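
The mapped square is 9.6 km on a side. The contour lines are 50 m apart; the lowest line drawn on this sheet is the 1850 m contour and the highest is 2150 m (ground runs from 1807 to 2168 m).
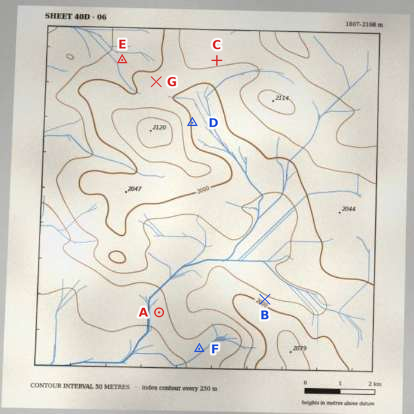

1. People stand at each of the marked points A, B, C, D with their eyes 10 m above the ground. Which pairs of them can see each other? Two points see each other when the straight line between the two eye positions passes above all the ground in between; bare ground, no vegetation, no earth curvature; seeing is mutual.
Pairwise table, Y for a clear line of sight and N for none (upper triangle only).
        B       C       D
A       N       N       N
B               Y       N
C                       Y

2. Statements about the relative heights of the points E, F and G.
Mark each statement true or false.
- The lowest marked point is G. false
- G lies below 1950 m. false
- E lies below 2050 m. true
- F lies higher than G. false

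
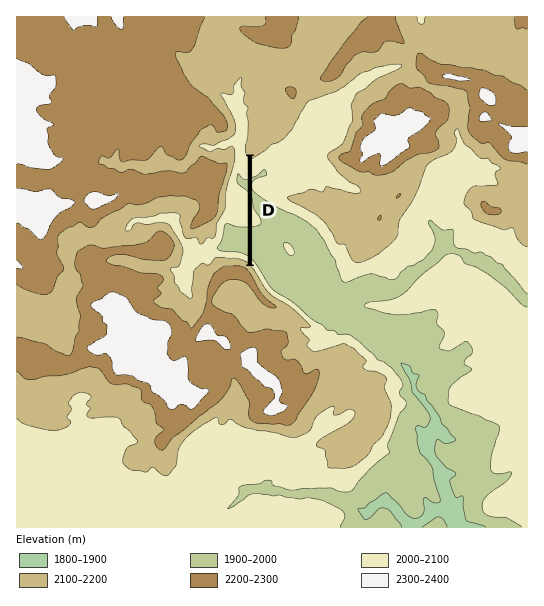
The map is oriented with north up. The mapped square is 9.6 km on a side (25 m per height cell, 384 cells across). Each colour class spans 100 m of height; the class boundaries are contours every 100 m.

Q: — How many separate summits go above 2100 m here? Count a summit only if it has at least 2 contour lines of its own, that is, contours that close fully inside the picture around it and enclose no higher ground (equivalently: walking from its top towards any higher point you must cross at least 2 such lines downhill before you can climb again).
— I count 1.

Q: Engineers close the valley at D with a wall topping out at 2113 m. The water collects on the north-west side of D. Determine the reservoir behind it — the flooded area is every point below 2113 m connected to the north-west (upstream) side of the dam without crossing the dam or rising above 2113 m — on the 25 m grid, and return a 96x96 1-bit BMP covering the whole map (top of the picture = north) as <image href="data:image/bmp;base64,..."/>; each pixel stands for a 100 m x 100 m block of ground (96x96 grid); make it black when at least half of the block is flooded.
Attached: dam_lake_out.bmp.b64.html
<image width="96" height="96" href="data:image/bmp;base64,Qk2+BAAAAAAAAD4AAAAoAAAAYAAAAGAAAAABAAEAAAAAAIAEAAATCwAAEwsAAAIAAAAAAAAA////AAAAAAAAAAAAAAAAAAAAAAAAAAAAAAAAAAAAAAAAAAAAAAAAAAAAAAAAAAAAAAAAAAAAAAAAAAAAAAAAAAAAAAAAAAAAAAAAAAAAAAAAAAAAAAAAAAAAAAAAAAAAAAAAAAAAAAAAAAAAAAAAAAAAAAAAAAAAAAAAAAAAAAAAAAAAAAAAAAAAAAAAAAAAAAAAAAAAAAAAAAAAAAAAAAAAAAAAAAAAAAAAAAAAAAAAAAAAAAAAAAAAAAAAAAAAAAAAAAAAAAAAAAAAAAAAAAAAAAAAAAAAAAAAAAAAAAAAAAAAAAAAAAAAAAAAAAAAAAAAAAAAAAAAAAAAAAAAAAAAAAAAAAAAAAAAAAAAAAAAAAAAAAAAAAAAAAAAAAAAAAAAAAAAAAAAAAAAAAAAAAAAAAAAAAAAAAAAAAAAAAAAAAAAAAAAAAAAAAAAAAAAAAAAAAAAAAAAAAAAAAAAAAAAAAAAAAAAAAAAAAAAAAAAAAAAAAAAAAAAAAAAAAAAAAAAAAAAAAAAAAAAAAAAAAAAAAAAAAAAAAAAAAAAAAAAAAAAAAAAAAAAAAAAAAAAAAAAAAAAAAAAAAAAAAAAAAAAAAAAAAAAAAAAAAAAAAAAAAAAAAAAAAAAAAAAAAAAAAAAAAAAAAAAAAAAAAAAAAAAAAAAAAAAAAAAAAAAAAAAAAAAgAAAAAAAAAAAAAABwAAAAAAAAAAAAAADgAAAAAAAAAAAAAADgAAAAAAAAAAAAAAHgAAAAAAAAAAAAAAHwAAAAAAAAAAAAAAHwAAAAAAAAAAAAAAD+AAAAAAAAAAAAAAB//AAAAAAAAAAAAAB//AAAAAAAAAAAAAB//AAAAAAAAAAAAAB//AAAAAAAAAAAAAD3/AAAAAAAAAAABwGB/AAAAAAAAAAAAwGB/AAAAAAAAAAAAf+A/AAAAAAAAAAAAP+A/AAAAAAAAAAAAAAAfAAAAAAAAAAAAAAAfAAAAAAAAAAAAAAAfAAAAAAAAAAAAAAAfAAAAAAAAAAAAAAAfAAAAAAAAAAAAAAAPAAAAAAAAAAAAAAAPAAAAAAAAAAAAAAAPAAAAAAAAAAAAAAAHAAAAAAAAAAAAAAAHAAAAAAAAAAAAAAAHAAAAAAAAAAAAAACGAAAAAAAAAAAAAAP+AAAAAAAAAAAAAAA+AAAAAAAAAAAAAAAPAAAAAAAAAAAAAAAHAAAAAAAAAAAAAAAHAAAAAAAAAAAAAAAHAAAAAAAAAAAAAAAPAAAAAAAAAAAAAAAPAAAAAAAAAAAAAAAfAAAAAAAAAAAAAAA+AAAAAAAAAAAAAAA+AAAAAAAAAAAAAAAOAAAAAAAAAAAAAAAGAAAAAAAAAAAAAAACAAAAAAAAAAAAAAADAAAAAAAAAAAAAAAB+AAAAAAAAAAAAAAAYAAAAAAAAAAAAAAAAAAAAAAAAAAAAAAAAAAAAAAAAAAAAAAAAAAAAAAAAAAAAAAAAAAAAAAAAAAAAAAAAAAAAAAAAAAAAAAAAAAAAAAAAAAAAAAAAAAAAAAAAAAAAAAAAAAAAAAAA="/>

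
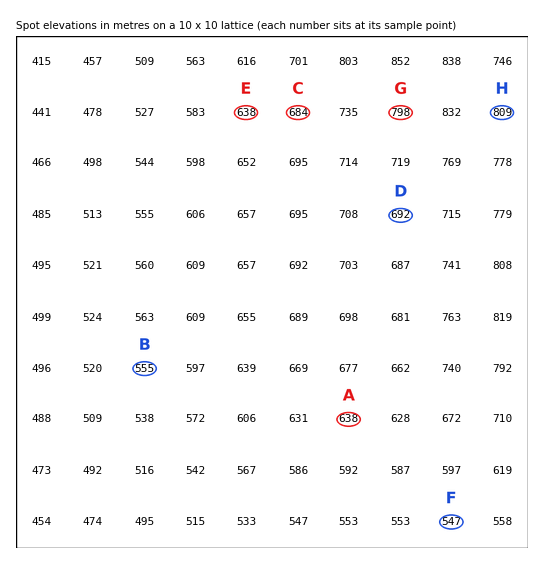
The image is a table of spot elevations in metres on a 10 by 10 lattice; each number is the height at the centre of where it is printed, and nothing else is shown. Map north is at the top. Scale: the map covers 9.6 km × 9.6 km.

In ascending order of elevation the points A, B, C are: B A C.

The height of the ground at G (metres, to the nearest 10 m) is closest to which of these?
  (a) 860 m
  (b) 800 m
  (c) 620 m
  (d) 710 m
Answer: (b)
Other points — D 690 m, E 640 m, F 550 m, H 810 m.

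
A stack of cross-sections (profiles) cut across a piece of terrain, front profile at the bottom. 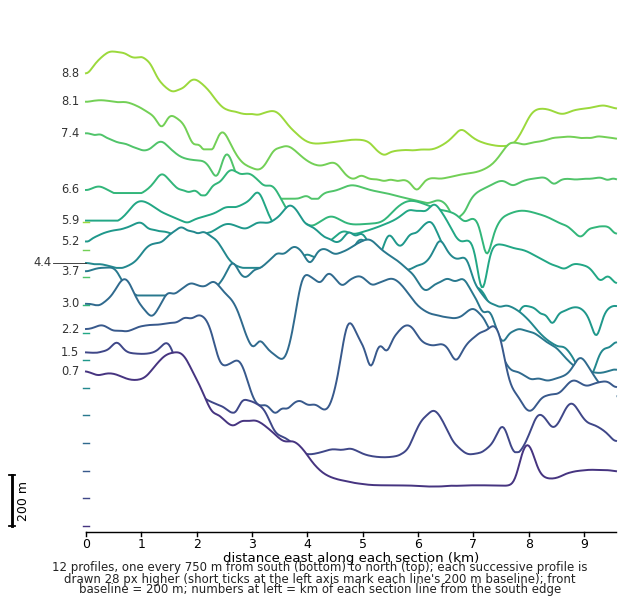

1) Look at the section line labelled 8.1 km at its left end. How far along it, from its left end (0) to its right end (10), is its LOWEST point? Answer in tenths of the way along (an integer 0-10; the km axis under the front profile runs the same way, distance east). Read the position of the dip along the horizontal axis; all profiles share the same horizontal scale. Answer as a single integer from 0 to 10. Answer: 6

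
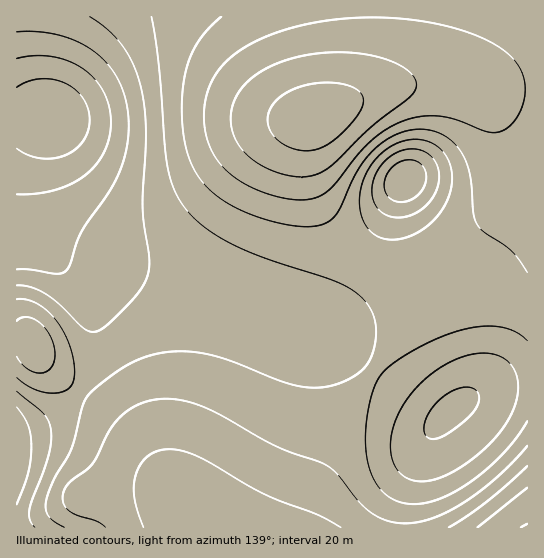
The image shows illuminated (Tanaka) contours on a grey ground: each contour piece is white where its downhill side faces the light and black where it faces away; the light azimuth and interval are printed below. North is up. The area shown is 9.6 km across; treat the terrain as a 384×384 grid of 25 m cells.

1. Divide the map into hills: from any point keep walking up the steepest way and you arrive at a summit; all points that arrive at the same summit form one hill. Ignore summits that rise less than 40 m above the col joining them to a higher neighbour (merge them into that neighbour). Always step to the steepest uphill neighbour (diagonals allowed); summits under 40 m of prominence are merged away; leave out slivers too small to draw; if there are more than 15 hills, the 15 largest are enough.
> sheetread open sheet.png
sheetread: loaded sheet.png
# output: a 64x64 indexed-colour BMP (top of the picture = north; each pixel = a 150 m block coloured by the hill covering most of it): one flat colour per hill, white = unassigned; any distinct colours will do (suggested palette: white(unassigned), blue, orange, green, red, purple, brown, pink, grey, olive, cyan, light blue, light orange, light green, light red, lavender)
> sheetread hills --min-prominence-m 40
<image width="64" height="64" href="data:image/bmp;base64,Qk12CAAAAAAAAHYAAAAoAAAAQAAAAEAAAAABAAQAAAAAAAAIAAATCwAAEwsAABAAAAAAAAAA////ALR3HwAOf/8ALKAsACgn1gC9Z5QAS1aMAMJ34wB/f38AIr28AM++FwDox64AeLv/AIrfmACWmP8A1bDFAEREREREREREREREQREREREREiIiIiIiIiIiIiIiIiIiREREREREREREREQRERERERERIiIiIiIiIiIiIiIiIiJEREREREREREREQREREREREREiIiIiIiIiIiIiIiIiIkREREREREREREQRERERERERESIiIiIiIiIiIiIiIiIiRERERERERERERBEREREREREREiIiIiIiIiIiIiIiIiJERERERERERERBERERERERERESIiIiIiIiIiIiIiIiIkRERERERERERBERERERERERERIiIiIiIiIiIiIiIiIiREREREREREREERERERERERERESIiIiIiIiIiIiIiIiJEREREREREREERERERERERERERIiIiIiIiIiIiIiIiIkREREREREREERERERERERERERESIiIiIiIiIiIiIiIiREREREREREERERERERERERERERIiIiIiIiIiIiIiIiJEREREREREQRERERERERERERERESIiIiIiIiIiIiIiIkREREREREQRERERERERERERERERIiIiIiIiIiIiIiIiREREREREQRERERERERERERERERESIiIiIiIiIiIiIiJEREREREERERERERERERERERERERIiIiIiIiIiIiIiIkREREREERERERERERERERERERERESIiIiIiIiIiIiIiREREREEREREREREREREREREREREREiIiIiIiIiIiIiJERERBERERERERERERERERERERERESIiIiIiIiIiIiIkRERBEREREREREREREREREREREREREiIiIiIiIiIiIiRERBERERERERERERERERERERERERERIiIiIiIiIiIiJERBEREREREREREREREREREREREREREiIiIiIiIiIiIkRBERERERERERERERERERERERERERERIiIiIiIiIiIiRBERERERERERERERERERERERERERERESIiIiIiIiIiIREREREREREREREREREREREREREREREREiIiIiIiIiIhERERERERERERERERERERERERERERERERIiIiIiIiIiERERERERERERERERERERERERERERERERESIiIiIiIiIREREREREREREREREREREREREREREREREREiIiIiIiIhERERERERERERERERERERERERERERERERERIiIiIiIiERERERERERERERERERERERERERERERERERESIiIiIiIREREREREREREREREREREREREREREREREREREiIiIiIhERERERERERERERERERERERERERERERERERERIiIiIiERERERERERERERERERERERERERERERERERERESIiIiIREREREREREREREREREREREREREREREREREREREiIiIhERERERERERERERERERERERERERERETMzMzMRERIiIiEREREREREREREREREREREREREREREzMzMzMzMRESIiIREREREREREREREREREREREREREREzMzMzMzMzMREiIhEREREREREREREREREREREREREREzMzMzMzMzMzESIiEREREREREREREREREREREREREREzMzMzMzMzMzMxEiIREREREREREREREREREREREREREzMzMzMzMzMzMzESIhEREREREREREREREREREREREREzMzMzMzMzMzMzMxIiERERERERERERERERERERERERETMzMzMzMzMzMzMzESIRERERERERERERERERERERERERMzMzMzMzMzMzMzMxIhERERERERERERERERERERERERMzMzMzMzMzMzMzMzEiEREREREREREREREREREREREREzMzMzMzMzMzMzMzMSIRERERERERERERERERERERERETMzMzMzMzMzMzMzMxIhERERERERERERERERERERERERMzMzMzMzMzMzMzMzMiEREREREREREREREREREREREREzMzMzMzMzMzMzMzMyIRERERERERERERERERERERERETMzMzMzMzMzMzMzMyIhERERERERERERERERERERERERMzMzMzMzMzMzMzMzIiEREREREREREREREREREREREREzMzMzMzMzMzMzMzMiIRERERERERERERERERERERERETMzMzMzMzMzMzMzMiIhEREREREREREREREREREREREREzMzMzMzMzMzMzMyIiEREREREREREREREREREREREREREzMzMzMzMzMzMyIiIREREREREREREREREREREREREREREzMzMzMzMzMyIiIhERERERERERERERERERERERERERERETMzMzMzMhESIiERERERERERERERERERERERERERERERERERERERERERERERERERERERERERERERERERERERERERERERERERERERERERERERERERERERERERERERERERERERERERERERERERERERERERERERERERERERERERERERERERERERERERERERERERERERERERERERERERERERERERERERERERERERERERERERERERERERERERERERERERERERERERERERERERERERERERERERERERERERERERERERERERERERERERERERERERERERERERERERERERERERERERERERERERERERERERERERERERERERERERERERERERERERERERERERER"/>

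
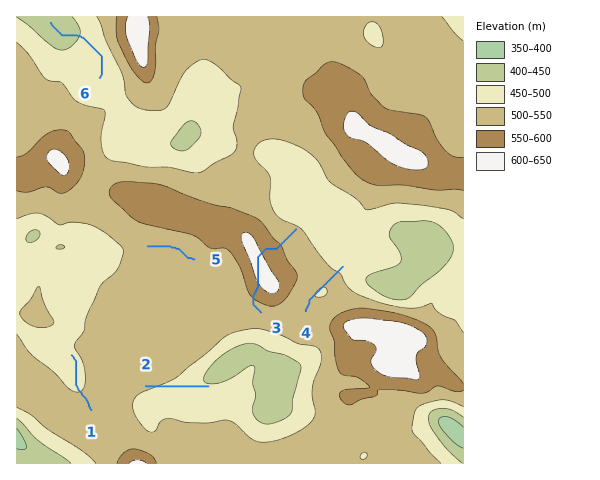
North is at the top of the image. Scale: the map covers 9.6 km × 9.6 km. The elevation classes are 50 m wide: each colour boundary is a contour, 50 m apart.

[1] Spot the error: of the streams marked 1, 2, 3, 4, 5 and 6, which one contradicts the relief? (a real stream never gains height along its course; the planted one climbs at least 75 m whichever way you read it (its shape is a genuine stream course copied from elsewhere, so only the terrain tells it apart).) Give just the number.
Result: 3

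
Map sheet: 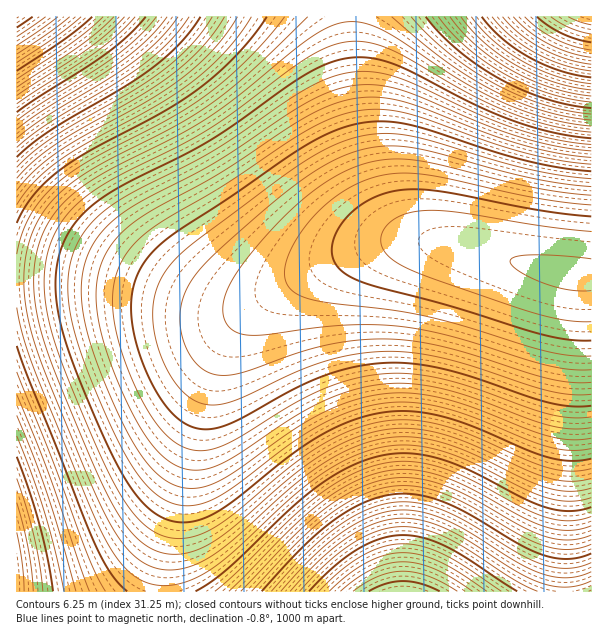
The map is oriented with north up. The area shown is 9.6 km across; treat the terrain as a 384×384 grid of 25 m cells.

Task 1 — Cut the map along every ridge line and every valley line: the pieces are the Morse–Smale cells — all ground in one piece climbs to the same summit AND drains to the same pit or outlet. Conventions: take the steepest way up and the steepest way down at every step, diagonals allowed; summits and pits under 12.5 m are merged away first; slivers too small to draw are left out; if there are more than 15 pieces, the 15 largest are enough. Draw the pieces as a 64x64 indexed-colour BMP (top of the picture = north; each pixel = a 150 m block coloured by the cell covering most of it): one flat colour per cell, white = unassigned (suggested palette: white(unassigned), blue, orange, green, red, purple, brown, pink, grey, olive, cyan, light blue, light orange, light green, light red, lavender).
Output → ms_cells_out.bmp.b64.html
<image width="64" height="64" href="data:image/bmp;base64,Qk12CAAAAAAAAHYAAAAoAAAAQAAAAEAAAAABAAQAAAAAAAAIAAATCwAAEwsAABAAAAAAAAAA////ALR3HwAOf/8ALKAsACgn1gC9Z5QAS1aMAMJ34wB/f38AIr28AM++FwDox64AeLv/AIrfmACWmP8A1bDFADMzMzMzMzMzERERERERERERERERERERERERERERERERMzMzMzMzMzMREREREREREREREREREREREREREREREREzMzMzMzMzMxERERERERERERERERERERERERERERERETMzMzMzMzMzMRERERERERERERERERERERERERERERERMzMzMzMzMzMxEREREREREREREREREREREREREREREREzMzMzMzMzMzERERERERERERERERERERERERERERERETMzMzMzMzMzMRERERERERERERERERERERERERERERERMzMzMzMzMzMxEREREREREREREREREREREREREREREREzMzMzMzMzMzMRERERERERERERERERERERERERERERETMzMzMzMzMzMxERERERERERERERERERERERERERERERMzMzMzMzMzMzEREREREREREREREREREREREREREREREzMzMzMzMzMzMRERERERERERERERERERERERERERERETMzMzMzMzMzMzERERERERERERERERERERERERERERERMzMzMzMzMzMzMREREREREREREREREREREREREREREREzMzMzMzMzMzMxERERERERERERERERERERERERERERETMzMzMzMzMzMzERERERERERERERERERERERERERERERMzMzMzMzMzMzMxEREREREREREREREREREREREREREREzMzMzMzMzMzMzERERERERERERERERERERERERERERETMzMzMzMzMzMzMRERERERERERERERERERERERERERERMzMzMzMzMzMzMxEREREREREREREREREREREREREREREzMzMzMzMzMzMzMRERERERERERERERERERERERERERETMzMzMzMzMzMzMxERERERERERERERERERERERERERERMzMzMzMzMzMzMzEREREREREREREREREREREREREREREzMzMzMzMzMzMzMRERERERERERERERERERERERERERETMzMzMzMzMzMzMzERERERERERERERERERERERERERERMzMzMzMzMzMzMzMREREREREREREREREREREREREREREzMzMzMzMzMzMzMzERERERERERERERERERERERERERETMzMzMzMzMzMzMzMRERERERERERERERERERERERERERMzMzMzMzMzMzMzMzEREREREREREREREREREREREREREzMzMzMzMzMzMzMzMRERERERERERERERERERERERERETMzMzMzMzMzMzMzMzERERERERERERERERERERERERERMzMzMzMzMzMzMzMiMxEREREREREREREREREREREREREzMzMzMzMzMzMiIiIiIRERERERERERERERERERERERETMzMzMzMzMiIiIiIiIiIRERERERERERERERERERERERMzMzIiIiIiIiIiIiIiIiIREREREREREREREREREREREiIiIiIiIiIiIiIiIiIiIiIREREREREREREREREREURCIiIiIiIiIiIiIiIiIiIiIiIRERERERERERERFEREREIiIiIiIiIiIiIiIiIiIiIiIiIRERERERERFEREREREQiIiIiIiIiIiIiIiIiIiIiIiIiIhERERFERERERERERCIiIiIiIiIiIiIiIiIiIiIiIiIiIiJEREREREREREREIiIiIiIiIiIiIiIiIiIiIiIiIiIiJEREREREREREREQiIiIiIiIiIiIiIiIiIiIiIiIiIiJERERERERERERERCIiIiIiIiIiIiIiIiIiIiIiIiIiJEREREREREREREREIiIiIiIiIiIiIiIiIiIiIiIiIiIkREREREREREREREQiIiIiIiIiIiIiIiIiIiIiIiIiIkRERERERERERERERCIiIiIiIiIiIiIiIiIiIiIiIiIiREREREREREREREREIiIiIiIiIiIiIiIiIiIiIiIiIiJEREREREREREREREQiIiIiIiIiIiIiIiIiIiIiIiIiJERERERERERERERERCIiIiIiIiIiIiIiIiIiIiIiIiIkREREREREREREREREIiIiIiIiIiIiIiIiIiIiIiIiIiREREREREREREREREQiIiIiIiIiIiIiIiIiIiIiIiIiJERERERERERERERERCIiIiIiIiIiIiIiIiIiIiIiIiJEREREREREREREREREIiIiIiIiIiIiIiIiIiIiIiIiIkREREREREREREREREQiIiIiIiIiIiIiIiIiIiIiIiIiRERERERERERERERERCIiIiIiIiIiIiIiIiIiIiIiIiJEREREREREREREREREIiIiIiIiIiIiIiIiIiIiIiIiIkREREREREREREREREQiIiIiIiIiIiIiIiIiIiIiIiIiRERERERERERERERERCIiIiIiIiIiIiIiIiIiIiIiIiJEREREREREREREREREIiIiIiIiIiIiIiIiIiIiIiIiIkREREREREREREREREQiIiIiIiIiIiIiIiIiIiIiIiIkRERERERERERERERERCIiIiIiIiIiIiIiIiIiIiIiIiREREREREREREREREREIiIiIiIiIiIiIiIiIiIiIiIiJEREREREREREREREREQiIiIiIiIiIiIiIiIiIiIiIiIkRERERERERERERERERCIiIiIiIiIiIiIiIiIiIiIiIiRERERERERERERERERE"/>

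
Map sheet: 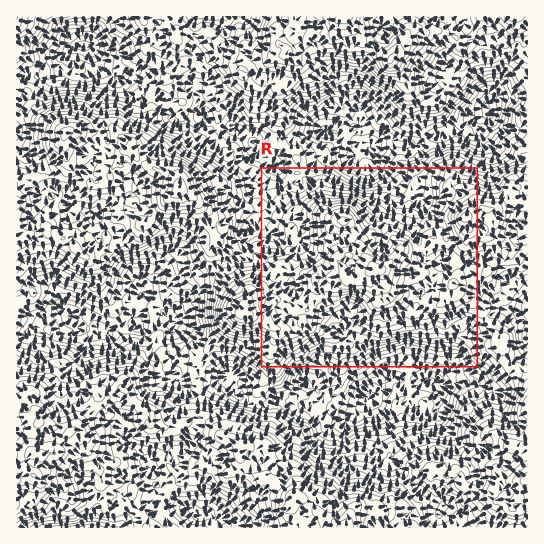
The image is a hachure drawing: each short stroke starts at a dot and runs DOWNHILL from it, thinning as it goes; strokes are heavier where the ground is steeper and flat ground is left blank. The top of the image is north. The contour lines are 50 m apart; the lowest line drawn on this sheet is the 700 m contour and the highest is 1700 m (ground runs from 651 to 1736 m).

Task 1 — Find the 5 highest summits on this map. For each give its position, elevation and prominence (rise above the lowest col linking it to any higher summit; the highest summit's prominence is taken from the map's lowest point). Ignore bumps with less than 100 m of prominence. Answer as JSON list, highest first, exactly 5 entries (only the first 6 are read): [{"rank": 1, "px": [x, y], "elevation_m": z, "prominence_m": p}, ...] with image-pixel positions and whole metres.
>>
[{"rank": 1, "px": [243, 313], "elevation_m": 1736, "prominence_m": 1085}, {"rank": 2, "px": [377, 270], "elevation_m": 1698, "prominence_m": 227}, {"rank": 3, "px": [179, 189], "elevation_m": 1691, "prominence_m": 400}, {"rank": 4, "px": [466, 217], "elevation_m": 1689, "prominence_m": 278}, {"rank": 5, "px": [393, 57], "elevation_m": 1660, "prominence_m": 145}]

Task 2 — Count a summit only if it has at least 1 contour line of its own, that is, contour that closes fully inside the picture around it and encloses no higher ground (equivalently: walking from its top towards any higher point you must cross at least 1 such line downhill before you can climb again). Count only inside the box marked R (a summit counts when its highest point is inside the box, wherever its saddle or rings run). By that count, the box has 6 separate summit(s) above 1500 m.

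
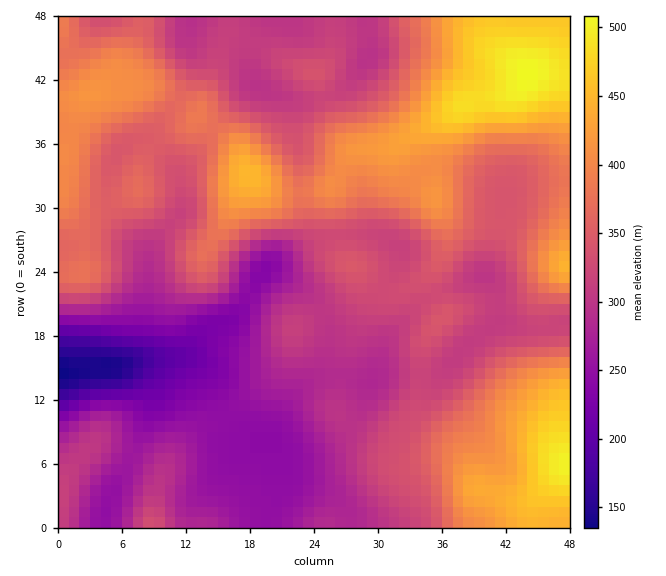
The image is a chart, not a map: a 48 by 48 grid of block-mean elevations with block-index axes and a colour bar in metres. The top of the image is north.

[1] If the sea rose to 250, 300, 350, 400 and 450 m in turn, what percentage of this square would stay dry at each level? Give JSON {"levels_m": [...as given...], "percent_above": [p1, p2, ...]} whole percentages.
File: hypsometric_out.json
{"levels_m": [250, 300, 350, 400, 450], "percent_above": [89, 71, 40, 20, 7]}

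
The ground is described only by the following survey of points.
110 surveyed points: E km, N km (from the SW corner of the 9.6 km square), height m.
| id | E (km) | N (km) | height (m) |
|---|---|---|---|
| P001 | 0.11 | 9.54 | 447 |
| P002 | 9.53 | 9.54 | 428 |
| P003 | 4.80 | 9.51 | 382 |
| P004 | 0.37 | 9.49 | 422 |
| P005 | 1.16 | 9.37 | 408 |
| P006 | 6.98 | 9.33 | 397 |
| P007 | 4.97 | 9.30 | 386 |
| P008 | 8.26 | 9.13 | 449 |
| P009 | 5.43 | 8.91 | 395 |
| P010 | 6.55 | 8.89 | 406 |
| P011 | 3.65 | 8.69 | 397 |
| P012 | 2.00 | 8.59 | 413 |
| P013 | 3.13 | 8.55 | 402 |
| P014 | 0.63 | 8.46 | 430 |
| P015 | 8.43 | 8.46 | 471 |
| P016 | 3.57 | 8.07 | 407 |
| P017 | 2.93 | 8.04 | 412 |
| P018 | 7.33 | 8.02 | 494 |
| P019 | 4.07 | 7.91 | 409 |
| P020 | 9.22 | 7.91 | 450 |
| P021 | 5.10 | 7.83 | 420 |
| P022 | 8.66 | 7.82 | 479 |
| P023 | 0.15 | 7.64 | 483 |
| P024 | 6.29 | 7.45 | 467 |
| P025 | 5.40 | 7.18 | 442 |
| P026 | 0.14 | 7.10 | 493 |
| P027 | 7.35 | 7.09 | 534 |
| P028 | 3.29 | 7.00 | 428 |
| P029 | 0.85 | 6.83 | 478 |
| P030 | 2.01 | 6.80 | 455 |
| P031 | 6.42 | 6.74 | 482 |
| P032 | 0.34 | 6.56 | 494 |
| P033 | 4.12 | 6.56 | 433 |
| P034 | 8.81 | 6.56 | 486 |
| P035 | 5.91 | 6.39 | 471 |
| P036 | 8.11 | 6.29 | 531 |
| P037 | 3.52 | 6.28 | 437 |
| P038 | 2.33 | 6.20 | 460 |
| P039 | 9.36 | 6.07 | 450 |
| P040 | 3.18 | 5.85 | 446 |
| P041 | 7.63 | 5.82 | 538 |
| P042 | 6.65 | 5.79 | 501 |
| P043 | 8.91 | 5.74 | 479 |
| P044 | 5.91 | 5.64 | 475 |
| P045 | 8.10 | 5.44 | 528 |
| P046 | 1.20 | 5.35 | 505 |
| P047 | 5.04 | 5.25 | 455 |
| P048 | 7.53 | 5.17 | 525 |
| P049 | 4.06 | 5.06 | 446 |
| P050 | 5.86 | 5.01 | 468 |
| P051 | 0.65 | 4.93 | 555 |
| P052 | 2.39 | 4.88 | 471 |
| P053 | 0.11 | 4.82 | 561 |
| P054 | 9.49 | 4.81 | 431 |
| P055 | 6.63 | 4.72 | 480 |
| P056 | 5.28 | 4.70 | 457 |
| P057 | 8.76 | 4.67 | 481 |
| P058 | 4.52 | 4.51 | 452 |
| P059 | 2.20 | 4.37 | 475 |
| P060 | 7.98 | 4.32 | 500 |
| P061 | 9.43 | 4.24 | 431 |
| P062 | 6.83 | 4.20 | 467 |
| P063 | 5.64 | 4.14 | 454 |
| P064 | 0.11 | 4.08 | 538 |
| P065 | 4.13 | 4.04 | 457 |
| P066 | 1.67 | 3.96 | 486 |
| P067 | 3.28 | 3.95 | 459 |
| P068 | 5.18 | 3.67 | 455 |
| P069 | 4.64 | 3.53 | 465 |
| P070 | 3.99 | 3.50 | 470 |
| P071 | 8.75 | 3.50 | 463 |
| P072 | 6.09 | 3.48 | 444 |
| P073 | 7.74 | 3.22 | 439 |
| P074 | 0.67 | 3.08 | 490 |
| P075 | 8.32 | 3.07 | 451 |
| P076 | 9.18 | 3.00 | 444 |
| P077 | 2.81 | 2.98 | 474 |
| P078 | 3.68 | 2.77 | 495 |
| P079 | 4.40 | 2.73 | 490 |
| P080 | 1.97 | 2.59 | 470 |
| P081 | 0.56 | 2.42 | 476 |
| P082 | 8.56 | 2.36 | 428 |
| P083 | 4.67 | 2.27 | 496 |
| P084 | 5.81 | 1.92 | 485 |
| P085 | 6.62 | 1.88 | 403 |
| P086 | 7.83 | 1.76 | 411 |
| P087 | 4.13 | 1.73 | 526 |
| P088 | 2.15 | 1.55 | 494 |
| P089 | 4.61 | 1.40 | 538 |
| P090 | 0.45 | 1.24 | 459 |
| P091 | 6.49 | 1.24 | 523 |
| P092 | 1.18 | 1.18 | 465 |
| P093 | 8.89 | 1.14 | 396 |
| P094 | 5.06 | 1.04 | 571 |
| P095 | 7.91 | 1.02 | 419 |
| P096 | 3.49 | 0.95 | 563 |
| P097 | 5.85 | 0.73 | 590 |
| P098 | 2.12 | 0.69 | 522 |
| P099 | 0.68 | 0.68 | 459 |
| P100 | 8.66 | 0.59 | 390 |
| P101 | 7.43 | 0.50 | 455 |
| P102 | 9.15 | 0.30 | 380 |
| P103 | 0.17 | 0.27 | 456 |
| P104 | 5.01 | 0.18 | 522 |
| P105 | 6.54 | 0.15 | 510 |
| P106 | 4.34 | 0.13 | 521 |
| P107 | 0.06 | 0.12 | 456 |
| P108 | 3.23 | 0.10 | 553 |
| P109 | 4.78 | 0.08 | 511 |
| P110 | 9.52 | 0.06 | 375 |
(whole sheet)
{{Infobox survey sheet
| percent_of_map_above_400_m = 93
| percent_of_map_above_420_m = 83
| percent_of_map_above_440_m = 71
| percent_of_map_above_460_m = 52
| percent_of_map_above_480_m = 33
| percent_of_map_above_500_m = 21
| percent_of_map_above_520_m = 13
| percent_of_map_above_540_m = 7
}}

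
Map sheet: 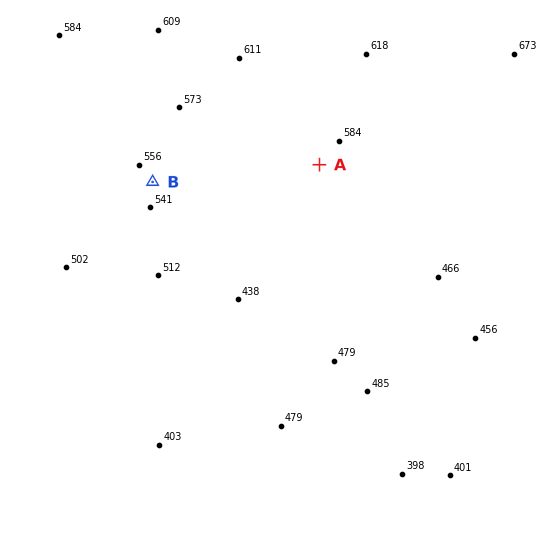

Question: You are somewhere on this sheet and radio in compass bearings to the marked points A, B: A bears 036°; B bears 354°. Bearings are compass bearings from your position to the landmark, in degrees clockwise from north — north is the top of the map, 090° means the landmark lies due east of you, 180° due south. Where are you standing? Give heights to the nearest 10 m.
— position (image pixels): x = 172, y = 367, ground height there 440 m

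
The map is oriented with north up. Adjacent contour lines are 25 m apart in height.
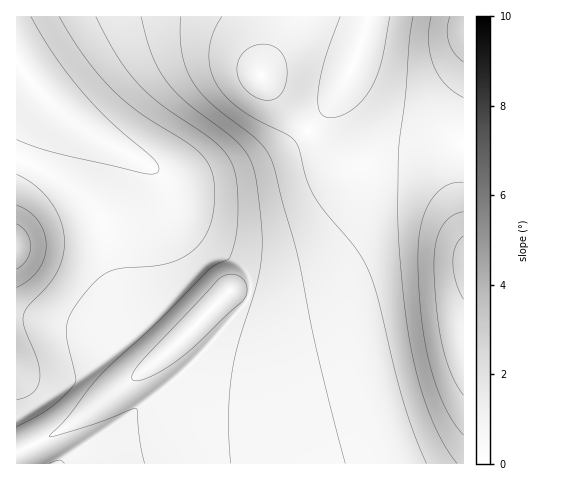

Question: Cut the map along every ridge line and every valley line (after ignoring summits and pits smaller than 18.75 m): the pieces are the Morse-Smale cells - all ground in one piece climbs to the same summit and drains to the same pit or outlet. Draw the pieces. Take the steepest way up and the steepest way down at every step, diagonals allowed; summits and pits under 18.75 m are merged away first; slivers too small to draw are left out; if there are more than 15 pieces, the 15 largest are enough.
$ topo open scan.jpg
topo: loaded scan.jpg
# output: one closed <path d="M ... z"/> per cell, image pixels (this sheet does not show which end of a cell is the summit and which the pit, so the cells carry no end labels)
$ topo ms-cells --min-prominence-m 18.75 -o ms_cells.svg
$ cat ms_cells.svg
<path d="M463 264l-15 3-43 0-29 5-51 24-27 6-26 0-17-4-19-7-7 0-46 47-32 28-85 62-49 23-1 12 447 1z"/><path d="M18 64l-2 0 0 94 44 21 22 18 11 12 11 19 12 49 13 29 12 16 27 26 4 0 11-10 46-47 7 0 19 7 17 4 26 0 27-6 51-24 29-5 43 0 16-3 0-34-13-33-9-17-9-9-10-6-25-4-22 2-27-1-21-12-20-20-23 19-28 14-47 14-18 3-17 0-9-3-19-13-38-20-34-21-30-25z"/><path d="M279 16l-262 0-1 47 30 36 20 17 23 17 58 31 21 14 7 2 24-1 30-7 36-12 27-16 16-13-47-56 16-41z"/><path d="M18 158l-2 1 1 292 49-23 105-79-5-2-25-25-12-16-13-29-12-49-11-19-11-12-22-18z"/><path d="M463 16l-94 0-11 38-13 29 1 12 7 11 19 20 18 9 73 7z"/><path d="M368 16l-88 1-3 17-16 41 47 55 18-19 18-27 14-30z"/><path d="M344 82l-14 24-21 26 24 22 16 8 27 1 22-2 18 2 14 6 14 14 19 47 1-87-23-5-39-1-23-7-26-24-7-11z"/>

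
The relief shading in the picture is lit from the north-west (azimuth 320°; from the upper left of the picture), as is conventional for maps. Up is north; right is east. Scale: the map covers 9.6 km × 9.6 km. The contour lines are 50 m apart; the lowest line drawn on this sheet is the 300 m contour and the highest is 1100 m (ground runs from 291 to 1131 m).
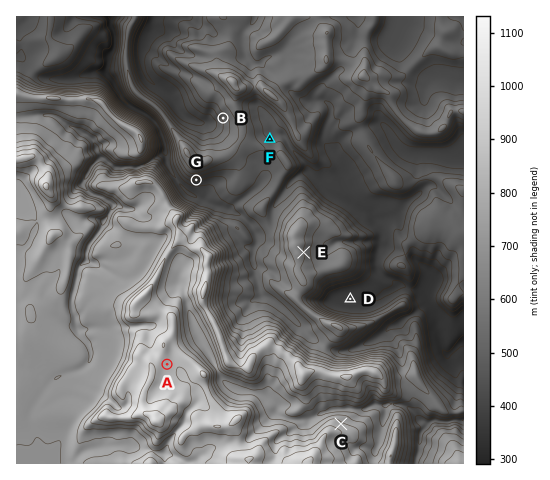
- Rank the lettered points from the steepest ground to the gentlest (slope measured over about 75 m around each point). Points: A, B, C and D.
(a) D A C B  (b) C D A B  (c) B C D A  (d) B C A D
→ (d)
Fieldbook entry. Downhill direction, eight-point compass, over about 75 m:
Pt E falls E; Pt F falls NE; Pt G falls S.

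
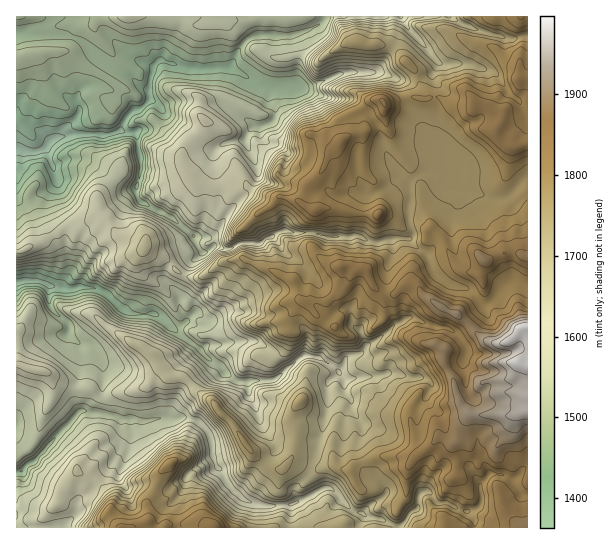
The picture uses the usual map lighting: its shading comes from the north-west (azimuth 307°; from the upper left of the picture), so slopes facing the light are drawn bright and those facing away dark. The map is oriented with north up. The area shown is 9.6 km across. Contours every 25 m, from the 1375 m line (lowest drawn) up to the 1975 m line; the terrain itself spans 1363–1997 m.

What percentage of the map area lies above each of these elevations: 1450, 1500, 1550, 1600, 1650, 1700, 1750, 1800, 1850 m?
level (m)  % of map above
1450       96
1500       86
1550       76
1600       65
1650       55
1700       48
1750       39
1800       23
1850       9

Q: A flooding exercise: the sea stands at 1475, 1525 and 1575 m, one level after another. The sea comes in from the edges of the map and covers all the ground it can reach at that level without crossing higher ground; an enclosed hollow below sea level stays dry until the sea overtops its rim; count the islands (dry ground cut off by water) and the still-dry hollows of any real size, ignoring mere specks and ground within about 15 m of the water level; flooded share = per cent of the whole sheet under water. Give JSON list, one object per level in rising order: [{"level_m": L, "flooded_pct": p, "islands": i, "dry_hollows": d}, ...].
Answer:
[{"level_m": 1475, "flooded_pct": 9, "islands": 0, "dry_hollows": 0}, {"level_m": 1525, "flooded_pct": 18, "islands": 0, "dry_hollows": 0}, {"level_m": 1575, "flooded_pct": 30, "islands": 0, "dry_hollows": 0}]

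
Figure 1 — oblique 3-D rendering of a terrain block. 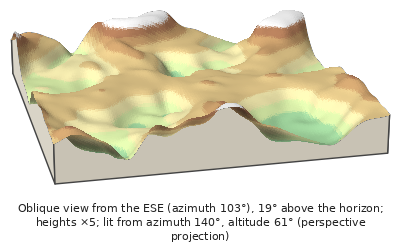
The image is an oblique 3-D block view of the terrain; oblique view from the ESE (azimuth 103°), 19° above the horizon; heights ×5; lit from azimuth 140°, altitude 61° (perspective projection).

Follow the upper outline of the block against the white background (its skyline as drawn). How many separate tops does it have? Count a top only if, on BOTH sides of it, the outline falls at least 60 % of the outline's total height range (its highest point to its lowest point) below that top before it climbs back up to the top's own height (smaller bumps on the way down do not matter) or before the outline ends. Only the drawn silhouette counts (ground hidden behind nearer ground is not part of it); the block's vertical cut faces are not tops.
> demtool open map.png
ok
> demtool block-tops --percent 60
0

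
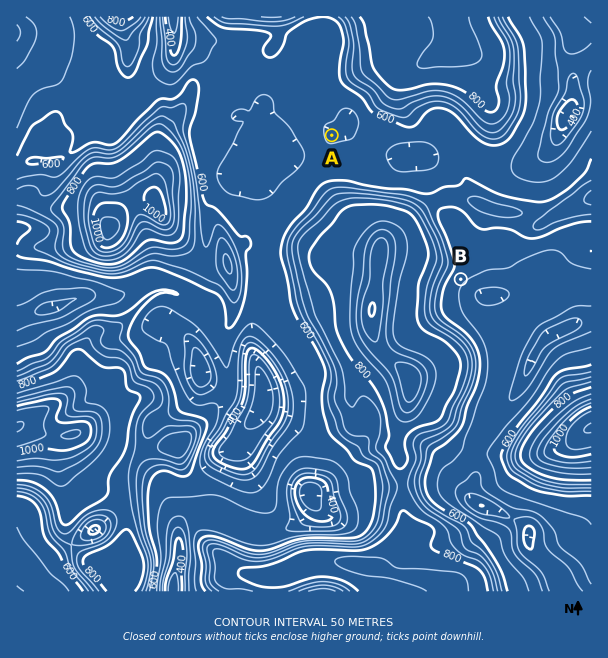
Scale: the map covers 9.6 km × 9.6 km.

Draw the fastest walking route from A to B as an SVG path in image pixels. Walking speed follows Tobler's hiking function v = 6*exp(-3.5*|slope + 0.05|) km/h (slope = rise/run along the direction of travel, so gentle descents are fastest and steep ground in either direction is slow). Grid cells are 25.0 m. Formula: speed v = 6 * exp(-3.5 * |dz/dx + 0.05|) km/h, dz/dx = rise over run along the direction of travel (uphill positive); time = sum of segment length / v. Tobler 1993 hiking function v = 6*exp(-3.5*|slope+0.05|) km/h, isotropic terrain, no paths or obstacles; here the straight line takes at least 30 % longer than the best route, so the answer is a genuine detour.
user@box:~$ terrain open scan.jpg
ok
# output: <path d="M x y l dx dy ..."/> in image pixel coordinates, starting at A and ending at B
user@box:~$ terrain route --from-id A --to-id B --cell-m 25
<path d="M332 135l4 5 9 4 11 11 15 7 12 12 48 24 3 3 1 3 0 9 26 51 0 15"/>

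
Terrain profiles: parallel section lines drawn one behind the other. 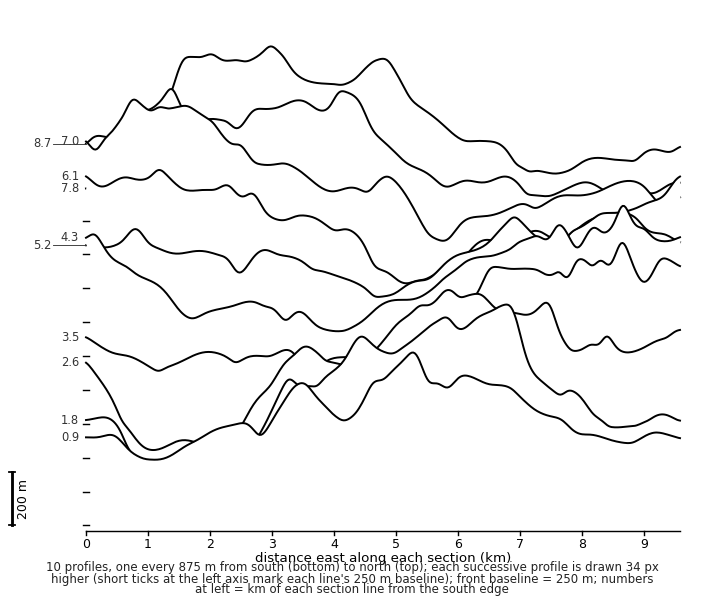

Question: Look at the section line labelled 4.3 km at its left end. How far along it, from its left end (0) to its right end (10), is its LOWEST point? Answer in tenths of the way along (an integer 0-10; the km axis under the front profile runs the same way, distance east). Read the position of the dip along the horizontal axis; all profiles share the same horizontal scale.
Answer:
4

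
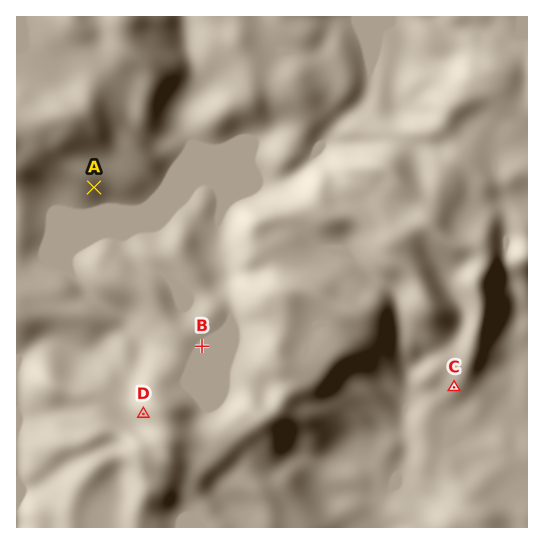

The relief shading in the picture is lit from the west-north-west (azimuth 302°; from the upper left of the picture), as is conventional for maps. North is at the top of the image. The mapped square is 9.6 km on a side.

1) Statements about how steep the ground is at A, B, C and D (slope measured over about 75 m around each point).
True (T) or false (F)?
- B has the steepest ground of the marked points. F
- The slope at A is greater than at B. T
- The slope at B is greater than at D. F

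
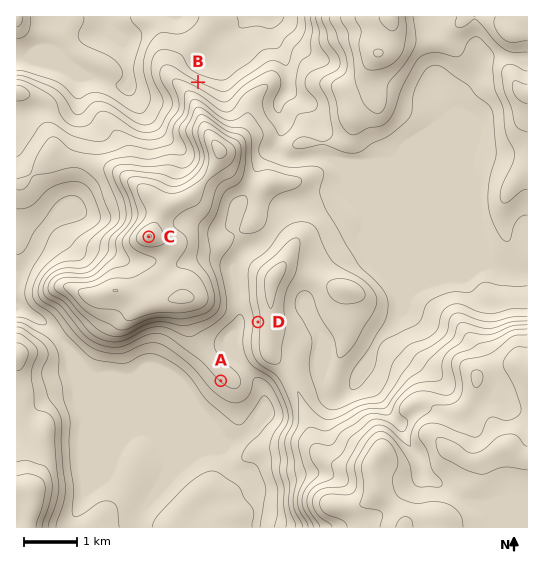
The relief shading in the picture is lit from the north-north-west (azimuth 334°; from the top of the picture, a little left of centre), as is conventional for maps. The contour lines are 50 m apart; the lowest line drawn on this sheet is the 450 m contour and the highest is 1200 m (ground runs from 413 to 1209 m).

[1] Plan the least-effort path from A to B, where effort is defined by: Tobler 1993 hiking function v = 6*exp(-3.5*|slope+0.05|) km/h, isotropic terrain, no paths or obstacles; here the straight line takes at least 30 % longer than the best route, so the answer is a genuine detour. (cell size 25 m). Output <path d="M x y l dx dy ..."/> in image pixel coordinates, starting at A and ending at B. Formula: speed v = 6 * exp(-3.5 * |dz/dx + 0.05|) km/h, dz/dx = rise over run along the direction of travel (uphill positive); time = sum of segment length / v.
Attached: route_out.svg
<path d="M221 381l0-18-3-5 0-15 17-34 0-12 4-8 0-60 12-24 0-24 2-3 0-47-4-8-4-4-19-9-28-28"/>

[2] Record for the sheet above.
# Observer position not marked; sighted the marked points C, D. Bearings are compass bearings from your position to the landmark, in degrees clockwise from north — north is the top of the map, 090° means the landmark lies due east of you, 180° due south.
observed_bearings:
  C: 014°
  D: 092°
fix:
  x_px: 129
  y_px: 317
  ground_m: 960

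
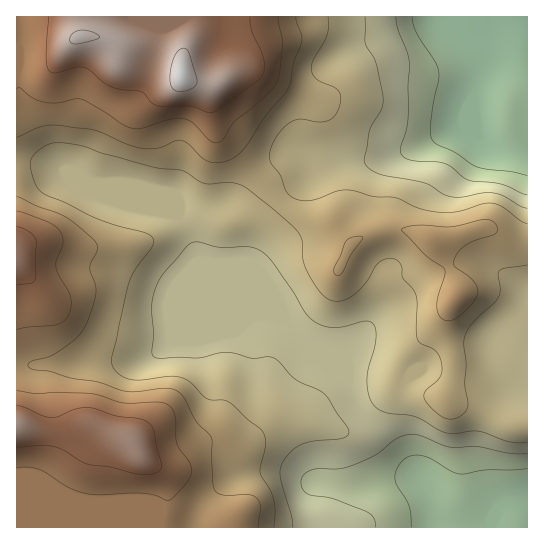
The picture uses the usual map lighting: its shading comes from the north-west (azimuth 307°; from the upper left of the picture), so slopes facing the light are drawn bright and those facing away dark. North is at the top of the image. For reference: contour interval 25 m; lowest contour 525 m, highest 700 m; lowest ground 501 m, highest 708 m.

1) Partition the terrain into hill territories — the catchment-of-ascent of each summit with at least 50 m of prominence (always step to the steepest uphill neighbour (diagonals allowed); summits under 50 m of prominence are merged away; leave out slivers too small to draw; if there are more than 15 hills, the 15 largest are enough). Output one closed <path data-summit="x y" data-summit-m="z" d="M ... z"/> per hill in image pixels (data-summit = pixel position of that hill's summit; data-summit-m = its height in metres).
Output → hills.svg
<path data-summit="182 77" data-summit-m="708" d="M527 16l-510 0-1 145 27 3 23 7 88 38 24 7 14 23 5 20 4 4 36 14 16 12 98 93 6 29 30 28 42 48 8 32 5 8 85 1z"/><path data-summit="17 427" data-summit-m="694" d="M266 316l-19 5-28 0-8 3-38 16-16 13-20 8-38-2-26 5-56 1-1 162 427 1-6-9-4-21-6-15-24-24-16-20-30-28-6-29-37-37-11-6-16-16-12-6z"/><path data-summit="17 259" data-summit-m="687" d="M27 161l-11 1 1 203 56-1 26-5 38 2 20-8 16-13 46-19 28 0 16-5 22 5-26-26-22-18-36-14-4-4-5-20-14-23-24-7-88-38z"/>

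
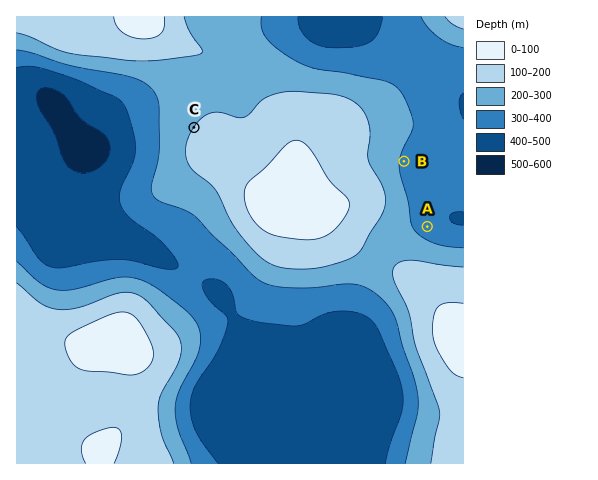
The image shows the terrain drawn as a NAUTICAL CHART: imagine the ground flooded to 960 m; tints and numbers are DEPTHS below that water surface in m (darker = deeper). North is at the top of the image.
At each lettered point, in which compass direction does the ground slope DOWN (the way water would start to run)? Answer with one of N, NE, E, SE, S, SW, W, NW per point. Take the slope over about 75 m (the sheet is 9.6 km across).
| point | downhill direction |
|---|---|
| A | NE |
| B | E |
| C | NW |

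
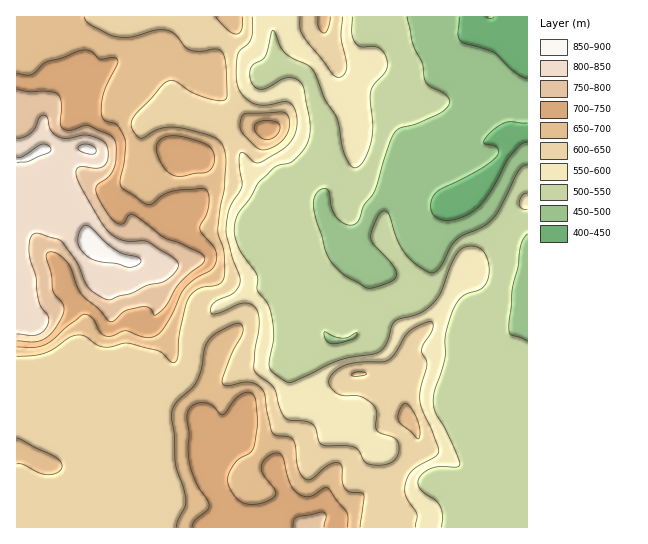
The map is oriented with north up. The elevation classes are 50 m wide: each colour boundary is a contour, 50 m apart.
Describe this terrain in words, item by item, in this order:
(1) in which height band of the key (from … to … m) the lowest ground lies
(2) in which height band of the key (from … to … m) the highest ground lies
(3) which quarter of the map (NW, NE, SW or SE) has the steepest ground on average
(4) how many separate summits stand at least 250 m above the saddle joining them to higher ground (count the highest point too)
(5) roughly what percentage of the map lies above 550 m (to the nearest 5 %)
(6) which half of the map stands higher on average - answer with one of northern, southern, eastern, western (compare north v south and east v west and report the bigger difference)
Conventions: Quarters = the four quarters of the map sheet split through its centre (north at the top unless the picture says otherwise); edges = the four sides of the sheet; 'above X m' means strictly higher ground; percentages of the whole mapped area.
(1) Between 400 and 450 m: that is the band holding the lowest ground.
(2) The highest ground lies in the 850–900 m band.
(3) The north-west quarter is the steepest part of the map.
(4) There is 1 summit with 250 m or more of prominence.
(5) About 65 % of the map lies above 550 m.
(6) On average the western half of the map is the higher ground.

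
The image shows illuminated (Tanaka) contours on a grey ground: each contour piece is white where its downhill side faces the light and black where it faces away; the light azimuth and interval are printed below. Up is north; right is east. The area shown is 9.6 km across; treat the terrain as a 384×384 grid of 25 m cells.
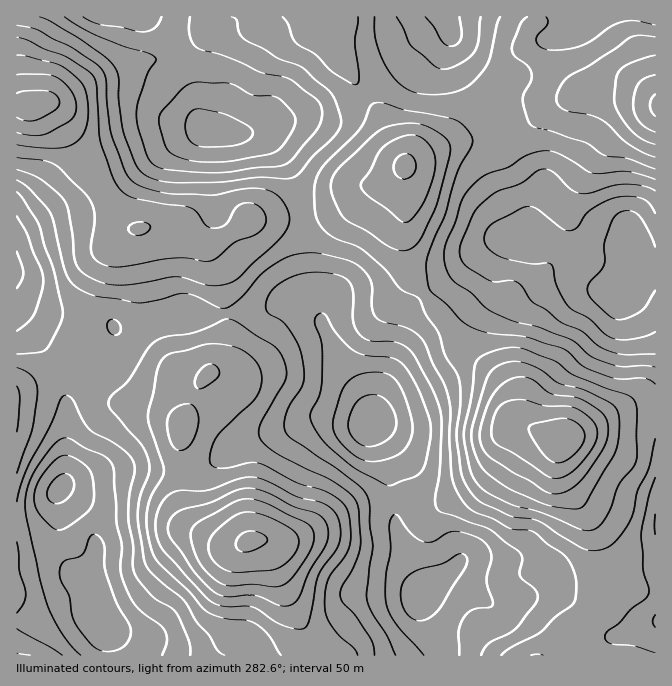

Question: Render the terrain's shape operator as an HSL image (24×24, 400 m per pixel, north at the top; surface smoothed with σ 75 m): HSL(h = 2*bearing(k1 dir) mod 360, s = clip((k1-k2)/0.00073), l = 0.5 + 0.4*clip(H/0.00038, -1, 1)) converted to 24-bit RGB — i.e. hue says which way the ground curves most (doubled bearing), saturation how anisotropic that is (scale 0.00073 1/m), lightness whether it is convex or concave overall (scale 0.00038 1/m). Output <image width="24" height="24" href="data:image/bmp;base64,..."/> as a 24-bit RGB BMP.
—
<image width="24" height="24" href="data:image/bmp;base64,Qk32BgAAAAAAADYAAAAoAAAAGAAAABgAAAABABgAAAAAAMAGAAATCwAAEwsAAAAAAAAAAAAAeIsevZ4YWEYpJQ4bmygaYjs1m10o171IMFYhilQYjdY6SfOQq8mPg4DNL1/JgxXEWTWyEPmHTMS862R53U9/OZJLN38DYIENGJUSsspRJwwfMwkqvXkvW2Qwnz8p6qAAOk4Tb8tAnf+KBsdlhLlUnqFDGiE/SypatG6rvbFJKT8cnptEzIRswDh6zqtebYwXUozPWESFhxOeMw6GyHt3nSxneTdx9OPKV3nGSfNdo/9vKVskRmwcpq5ELhMtG0ssRo1SzSRyvnlWKKBBs5NLmYpbz5yZ0u/lSV2GgR2JPnCRBhaC8UDO1WSoaZTc3eru28bnos/V59qya0GZG916NmWWkRm5Yao3D0Inam0qzqgqmk4sXD0Vq8kXXeMmwdtuMEuSMA/OzlTMEwtKTS2P5fDbjuX/r77r5dvw0t354s/85tH6lb7cFQ6AaAyQ4pSNRRQ5LDoW2d8AMiYTprdGquuNXtFRTOcqAF1FBQkv3yqaIhR/PqXd2fbVXeTLR2bO6uzfptOxbT+u8bDR9ZriMQCMJSqQ5WfT3Q7/zmSvzJ17VT7HX/x7duqPp8SNy+BzUUIcByssQUcWPJh1HZNY+P8nZJYFClIc1u1CzpExXzw5ucFXxGC+oADvVkTYZhOr9gDd4sC0qX6uvWu42/mSJLMse44/9td54TPYAAA4KpBRMW4jHUom+N5QtvhIB1AUPYIDoq4ujI9XdMtEK1VxVxllryJ8PhBivSas+s7CfMHGhpzT9N/Xe9auEbnM47m1s2nHHgCwVlfTa37HN3fcrOjE8d3Un0emQqYhUYgVQHIe0LUBIx8QFh0cZigdFRY9PofU8tne1tXzk9//3ODv7dL5Sx33vGF+qnC7JxCCN3ipk7DNOF29kMll4XVRt0V7z5+Kaa9fNXg9wcpaXylmERMoPnNuPEJtDZxSe+lf8PPJLupua9aV14bF81j/5Yva+mPtfwCqcsSZRKOTPDeRxLWbuY3SrKbcw8vgsn3Xo63TZjKwvBadKi1YJj9QcaFqHMRePf+CwOaw2tmeLZIdaYk8TTOZ7b7muBQ/vkTAo8iLP26LL2uHiduka4XJ2qO5vIurwoPHvXKlbBONyACLvnORGW2BRcKOq/fKDv+uj9aHr2h/0p6tOYl4LS1RfkUlj0VZtndG3JUqLRsTdrEPL20AJyoJoI4ApcMNdWQyqTY0QA9gg1fV6LDVSHPScPK/buyNPpxaWn4UqKAhZn4qwVg/JxUua0VAdkiC6wsl2kYLoHA3ZMIyk4Y+PiMXpu4HgM8PKlIfY0wlMShQKVlFyJRkzaxfXv+EbKasTkag0IqObJxDjW4xVkAVK1tRRF96QxkwrkRS58TSx8LQnYaubF2YW6HZvtDY1o2YQVptaUCNbkJ6KlhBdqUytvdsR+ohInRDQUttdbJW2iubv0lksG6hN2qcKURQSjiKarebkceP3avDvabRjJPQVc/ZlnfJ2niwsYjSF0O3vS/SXW6tc7ie7u6ng9Q9JFUkGEwXNTIVYUon1HA5gbVVM2GAZxJ8epdQPbo0aJpHgeN3qNDuxcj9z7v4OgvP5tDs1tLqLgC8o0XRv4m9dZmf6N2Z2M6OQGCcWC9wP31wSnN2wK9jw5cfIhoREA4lH8YZU6FiXdliiv+YCdOQSGuKpmjEVGL5ycDr85rzegDBpmLcy77fsWzS4N2l6ueuOiB5bkCAkYxRJn5+qTtt7IKEdTWCGj5ANsIwGLk3Y/tuouyMJ1w6EDUQLmceUlkpcHMpdhkVlSOVcKDD2ZbEnFva7d7e8drlUw2+fTvCu4eySCdePn5Nx2V22TzjplS+rtSpUduKUv9QNrc6ZkJmenU/JjAXKycILy0EQk0VJ24mdXkvZYIibNdUxui57KHj6Cz/gknWs2rcxFDlZZKySZCPsBmo2Jev3Nf01dz2yfLdMjV5aTFZlk8wQyNHfUtmjqZoP3lTUlwlRUgWd+MSJ/8fN58gjCkn0Dmjq1KPhz6BtFrSx6jSUkrTHlP42Nrzk8y07uHd8bHqjgD/lDS8ylC3XzGnW3+QjWVTh0c9N1xyXbSDev96R9BmS2xMP35ad0KR0FGhqE1LRpF0kazMkm/XPXTTiuy/Z9pxssRmrWN73ATipVzto2vk6DPXmU+heGuWhW+8X2nJh+O4l/CVWYVtSXl3R6x/FhlKsiRj35qTQtiOOJxrU1Sdbq+zfr9rwXh/dbZkTEWRsSe1eh5GiydM0EmmwHzCV3zZmHjQY8SxfMyL38egO4yQZa+ohS13EBAyU7Ca4sev3ZCgM6RjJmFRc8ykkeG2"/>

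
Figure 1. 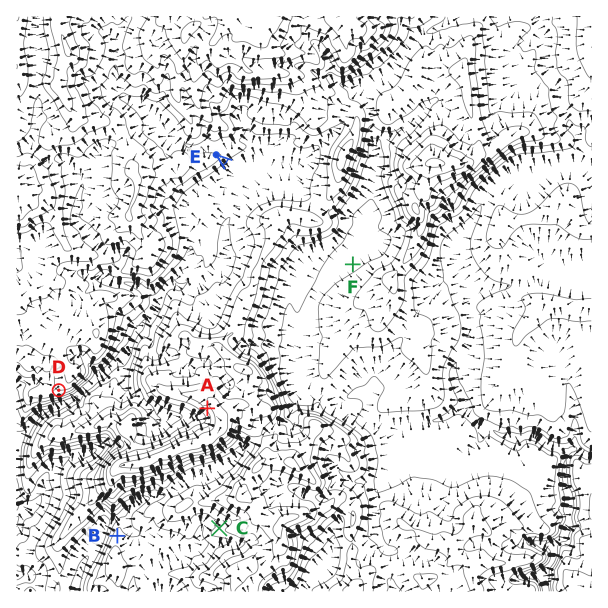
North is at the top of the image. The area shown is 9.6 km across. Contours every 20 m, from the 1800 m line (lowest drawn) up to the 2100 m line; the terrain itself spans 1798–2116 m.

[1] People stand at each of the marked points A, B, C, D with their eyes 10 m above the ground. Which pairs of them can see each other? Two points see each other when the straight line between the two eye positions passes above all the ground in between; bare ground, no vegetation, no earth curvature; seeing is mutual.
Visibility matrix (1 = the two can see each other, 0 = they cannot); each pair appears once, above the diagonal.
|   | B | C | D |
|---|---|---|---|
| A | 0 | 0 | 1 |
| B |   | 1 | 0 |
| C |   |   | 0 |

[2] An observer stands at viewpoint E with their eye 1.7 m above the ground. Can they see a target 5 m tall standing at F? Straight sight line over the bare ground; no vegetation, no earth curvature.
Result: no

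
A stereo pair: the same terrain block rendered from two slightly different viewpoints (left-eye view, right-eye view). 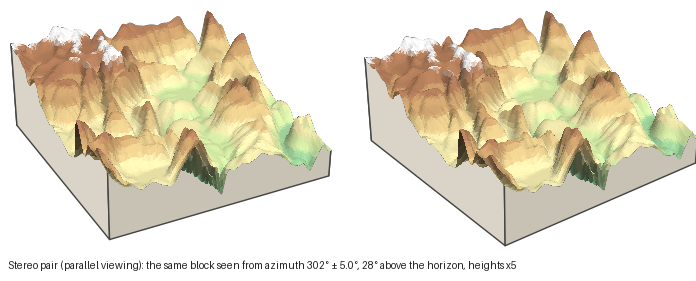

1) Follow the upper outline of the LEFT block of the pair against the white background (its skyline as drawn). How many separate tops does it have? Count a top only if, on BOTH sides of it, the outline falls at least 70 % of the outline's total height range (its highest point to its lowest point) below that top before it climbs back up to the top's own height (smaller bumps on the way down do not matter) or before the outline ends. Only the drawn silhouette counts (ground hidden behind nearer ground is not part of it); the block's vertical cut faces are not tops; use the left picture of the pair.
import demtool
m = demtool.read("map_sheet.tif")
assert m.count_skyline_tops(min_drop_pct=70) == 0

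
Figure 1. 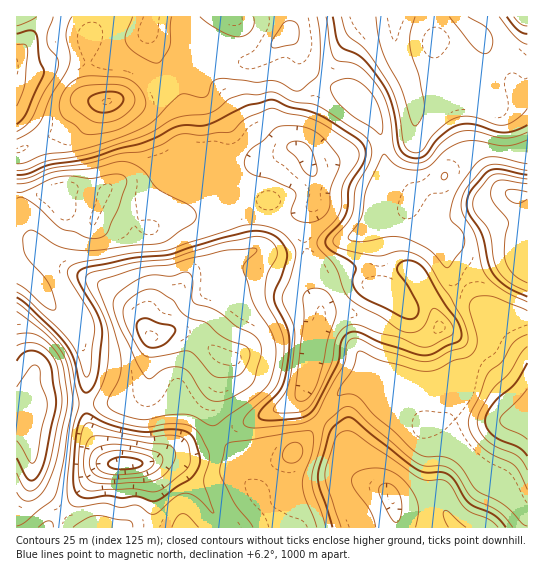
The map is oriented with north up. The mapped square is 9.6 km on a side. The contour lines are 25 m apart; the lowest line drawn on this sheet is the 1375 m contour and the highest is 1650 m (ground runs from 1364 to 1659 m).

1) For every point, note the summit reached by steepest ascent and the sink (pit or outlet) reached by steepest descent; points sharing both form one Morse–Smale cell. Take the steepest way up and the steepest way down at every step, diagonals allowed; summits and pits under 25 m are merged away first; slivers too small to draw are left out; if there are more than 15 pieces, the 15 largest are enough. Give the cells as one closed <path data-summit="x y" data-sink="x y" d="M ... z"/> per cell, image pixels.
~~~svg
<path data-summit="151 337" data-sink="62 207" d="M49 195l-33 0 0 76 11 8 14 16 35 34 5 12 6 25-2 37 22 1 24-4 8-4 9-11 4-48 8-7 7-23 18-28 8-7 8-4 53-17 5-6 2-30-28-11-31 0-15 11-40 13-46-25-7 14-31-9z"/><path data-summit="527 414" data-sink="391 498" d="M370 376l-28 15-21 27 22 20 9 25 5 11 6 6 23 11 6 8 1 7 5 5 45 1 14 16 71-1-1-110-29 4-29 0-22-2-21 5-27-33z"/><path data-summit="151 337" data-sink="314 338" d="M305 245l-28 8-24-2-52 17-8 4-8 7-21 34-3 14-6 9 15-5 16 1 12 5 26 20-12 50 3 19 4 9 72-32 13-12 3-5 5-41 9-35-10-21-2-31z"/><path data-summit="445 177" data-sink="397 17" d="M395 16l-6 5-18 2-10 5-13 13-24 38 3 5 28 13 20 22 8 22 2 28 4 9 25 19 11-9 16-8 10-12 20-16 12-3 27 4 17-1 1-85-5 0-14-11-19-7-7-6 4 20-6 25-12 0-31 13-23 3-3-3-4-20-12-32z"/><path data-summit="30 411" data-sink="125 463" d="M70 403l-27 0-9 2-5 8-13 1 1 114 208-1-1-4-12-12-13-21-24-26-10-4-27 4-29-1-8-8-9-18-5-18-2-14z"/><path data-summit="107 102" data-sink="62 207" d="M169 77l-15 12-17 8-19 2-16 4-17-2-13 10-15 22-40 18-1 43 33 1 13 12 5-17 7-1 23 7 6-1-2 4 2 6 44 23 4 0 16-9 14-34 6-43 0-25-4-19-4-9z"/><path data-summit="527 414" data-sink="62 207" d="M462 284l-8 9-19 14 4 22-6 6-7 4-13 0-10-4-3 2-8 28 0 17 34 42 21-5 22 2 56-2 3-2 0-60-27-21-12-11-17-31z"/><path data-summit="151 337" data-sink="125 463" d="M181 331l-11 0-18 6-3 42-4 11-6 6-18 7-36 2 2 14 5 18 9 18 8 8 38 0 32-14 24-5 16-10-6-13-1-14 12-50-26-20z"/><path data-summit="445 177" data-sink="303 153" d="M325 81l-4 2-4 8-17 55 15 32 0 25-8 10-3 8 0 18 2 6 33-4 14-4 14-8 18-17 22-4 6-10-7-9-17-11-4-9-5-39-8-15-22-22z"/><path data-summit="287 35" data-sink="303 153" d="M287 35l-25 21-16 7-21-6-15-9-13 21-1 10 24 36 7 16-7 27 1 5 10 2 20-1 19-4 19-12 11 1 17-58 6-10-18-14-5-9-4-15z"/><path data-summit="445 177" data-sink="517 197" d="M487 149l-12 2-8 4-26 25-20 11-12 14 2 5 17 21 16 16 4 23 14 14 7-8 12-7 26-9 13 1-5-12 0-11 5-13 0-20-3-8 11-2 0-42-18 0z"/><path data-summit="293 453" data-sink="391 498" d="M322 419l-29 34-18 11-11 13-5 10 0 6 6 14 17 21 113 0 1-14-7-20-22-11-10-9-14-36z"/><path data-summit="107 102" data-sink="17 67" d="M94 16l-48 0-30 41 1 94 40-18 22-29 6-3 12 0-6-8-3-18 0-30 7-24z"/><path data-summit="30 411" data-sink="62 207" d="M18 272l-2 1 0 140 13 0 5-8 9-2 42 1 2-38-6-25-5-12-35-34-14-16z"/><path data-summit="30 411" data-sink="397 17" d="M458 16l-62 1 0 32 12 32 4 20 3 3 23-3 31-13 12-1 6-24-2-14-5-11z"/>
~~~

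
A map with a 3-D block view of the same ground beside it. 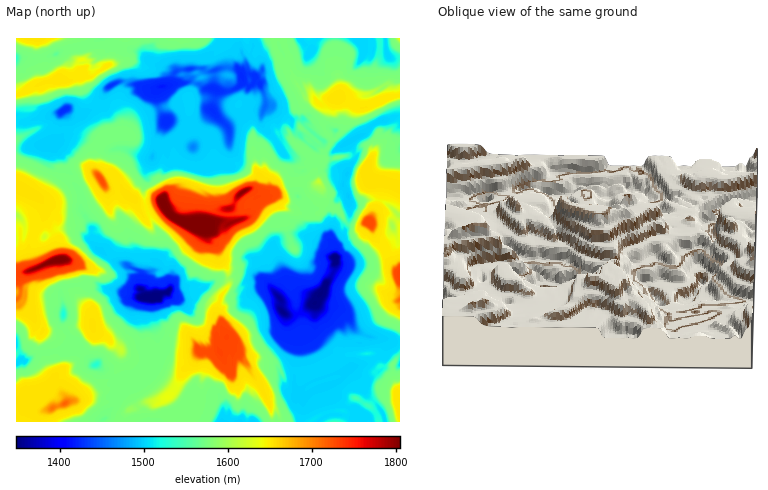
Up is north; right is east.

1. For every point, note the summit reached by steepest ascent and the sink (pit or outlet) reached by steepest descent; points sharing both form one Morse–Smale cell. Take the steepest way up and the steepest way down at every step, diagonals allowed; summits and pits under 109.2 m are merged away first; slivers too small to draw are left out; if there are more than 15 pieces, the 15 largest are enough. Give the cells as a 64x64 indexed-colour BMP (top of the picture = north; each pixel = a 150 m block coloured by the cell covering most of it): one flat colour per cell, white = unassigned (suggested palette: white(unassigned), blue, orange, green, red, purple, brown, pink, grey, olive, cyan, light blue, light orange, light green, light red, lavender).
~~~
<image width="64" height="64" href="data:image/bmp;base64,Qk12CAAAAAAAAHYAAAAoAAAAQAAAAEAAAAABAAQAAAAAAAAIAAATCwAAEwsAABAAAAAAAAAA////ALR3HwAOf/8ALKAsACgn1gC9Z5QAS1aMAMJ34wB/f38AIr28AM++FwDox64AeLv/AIrfmACWmP8A1bDFADMzMzMzMzMwAAAFVVAAAAAAVVVVVVWqqIiIiIiIiIiIMzMzMzMzMzAAAAVVVVAAAAAFVVVVVaqqiIiIiIiIiIgzMzMzMzMzMwAAVVVVVVAAAAVVVVWqqqqIiIiIiIiIiDMzMzMzMzMzMABVVVVVUAAAVVVVVaqqqoiIiIiIiIiIMzMzMzMzMzMwBVVVVVVVAABVVVVVqqqiKIiIiIiIiIgzMzMzMzMzMzNVVVVVVVVVVVVVVVqqqqIiKIiIiIiIiDMzMzMzMzMzMzVVVVVVVVVVVVVVqqqqIiIiKIiIiIiIMzMzMzMzMzMzM1VlVVVVVVVVVVWqqqoiIiIiKIiIiIgzMzMzMzMzMzMzNmVVVVVVVVVVWqqqqiIiIiiIiIiIiDMzMzMzMzMzMzMzZlVVVVVVVVVaqqqqIiIiiIiIiIiIBDMzMzMzMzMzMzNmVVVVVVVVVaqqqqqiIiIoiIiIiIgERDMzMzMzMzMzM2ZVVVVVVVVaqqqqqqIiIoiIiIiIiEREREREMzMzMzM2ZlVVVVVVVaqqqqqqoiIoiIiIiIiIREREREMzMzMzMzZmVVVVVVVVqqqqqqqiIoiIiIiIiIdEREREQzMzMzMzNmVVVVVVVVqqqqqqoiIoiIiIgHd3d0REREQzMzMzMzM2ZVVVVVVVqqqqqqqiIiKIiIh3d3d3RERERDMzMzMzMzZVVVVVVVWqqqqqqqIiIoiIiHd3d3dEREREMzMzMzMzNlVVVVVVVaqqqqqqoiIiiIiHd3d3d0REREQzMzMzMzM2VVVVVVVVqqqqqqoiIiKIiHd3d3d3RERERDMzMzMzMzZVVVVVVVWqqqqqqiIiIod3d3d3d3dEREREMzMzMzMzNmVVVmVVVaqqqqqqIiIid3d3d3d3d0REREMzMzMzMzRGZmZmZlVVWqqqqqIiIiInd3d3d3d3RERERDMzMzREREZmZmZmZVVaqqqqIiIiIid3d3d3d3dERERERERERERERmZmZmZmZVqqqqIiIiIiInd3d3d3d0RERERERERERERGZmZmZmZmYiIiIiIiIiIiJ3d3d3d3RERERERERERERGZmZmZmZmZiIiIiIiIiIiInd3d3d35ERERERERERERmZmZmZmZmZiIiIiIiIiIiIid3d3d3fkREREREREREZmZmZmZmZmZmIiIiIiIiIiIiJ3d3d3fuRERERERERGZmZmZmZmZmZmYiIiIiIiIiIiInd3d3fu5ERERERERGZmZmZmZmZmZmYiIiIiIiIiIiIid3d3d+7kREREREREZmZmZmZmZmZmYiIiIiIiIiIiIiJ3d3d+7uRERERERERmZmZmZmZmZmZiIiIiIiIiIiIiIiJ3d37u5ERERERERmZmZmZmZmZmZiIiIiIiIiIiIiIiInd37u7kRERERERGZmZmZmZmZmERERAAIiIiIiIiIiIid3fu7uRERERERGZmZmZmZmZhEREREQAAIiIiIiIiIiInd+7u5EREREREZmZmZmZmZhERERERAAAiIiL///8iIid3fu7kRERERERmZmZmYREREREREREQACIiL////yIiJ3d+7uRE3dRERGZmZmYREREREREREREAAiL/////IiJ3d3fu5N3d3UREZmZhERERERERERERERAREf////8iInd3d+7t3d3d1EZmZhERERERERERERERERERL////yIid3d3533d3d3dZmZhERERERERERERERERERESIiIiIiJ3d3d3fd3d3d0RERERERERERERERERERERERESIiIiInd3d3d93d3d0RERERERERERERERERERERERERESIiIiJ3d3d33d3d3RERERERERERERERERERERERERERERIiInd3d3fd3d3REREREREREREREREREREREREREREREiIiJ3d3dx3d3RERERERERERERERERERERERERERERERIiJ3d3d3EREREREREREREREREREREREREREREREREREiInd3d3cRERERERERERERERERERERERERERERERERESIiJ3d3dxERERERERERERERERERERERERERERERERERIiIiJ3d3ERERERERERERERERERERERERERERERERERIiIiInd3eZkRERERERERERERERERERERERERERERERESIiIiIid5mZmZERkRERERERERERERERERERERERERERIiIiIiIimZmZmZmZkREREREREREREREREREREREREREiIisiIiKZmZmZmZmZERERERERERERERERERERERERuxIru7uyIpmZmZmZmZkRERERERERERERERERERERERG7u7u7u7u7zJmZmZmZmZERERERERERERERERERERERu7u7u7u7u7vMzJmZmZmZmZEZmZmZERERERERERERERu7u7u7u7u7u8zMzMzMmZmZmZmZmZkRERERERERERERu7u7u7u7u7u7zMzMzMzMzJmZmZmZmZERERERERERERG7u7u7u7u7u7vMzMzMzMzMyZmZmZmZmZmZERERERERG7u7u7u7u7u7u8zMzMzMzMzMmZmZmZmZmZkRERERERG7u7u7u7u7u7u7zMzMzMzMzMyZmZmZmZmZmZEREREREbu7u7u7u7u7u7vMzMzMzMzMzMmZmZmZmZmZmREREREbu7u7u7u7u7u7u8zMzMzMzMzMyZmZmZmZmZmZERERERu7u7u7u7u7u7u7"/>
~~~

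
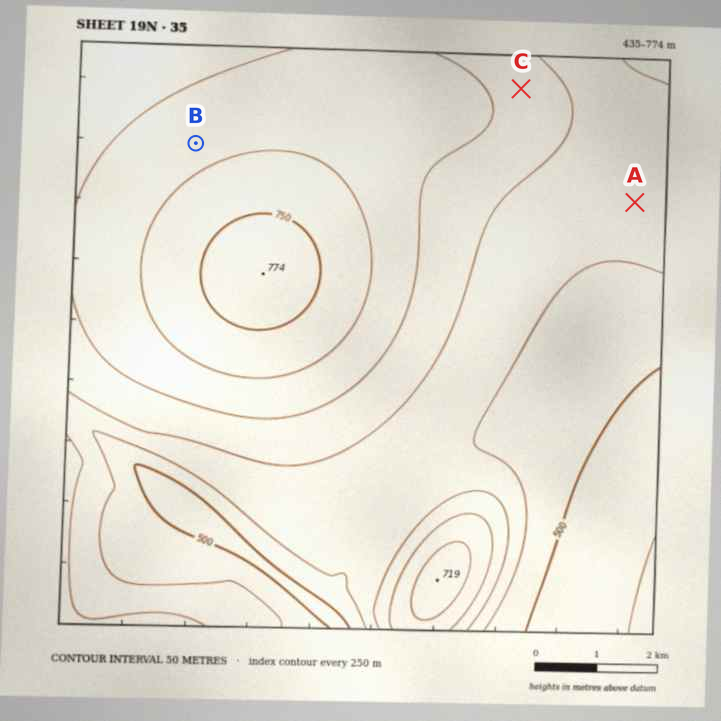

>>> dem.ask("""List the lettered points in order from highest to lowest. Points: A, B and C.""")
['B', 'C', 'A']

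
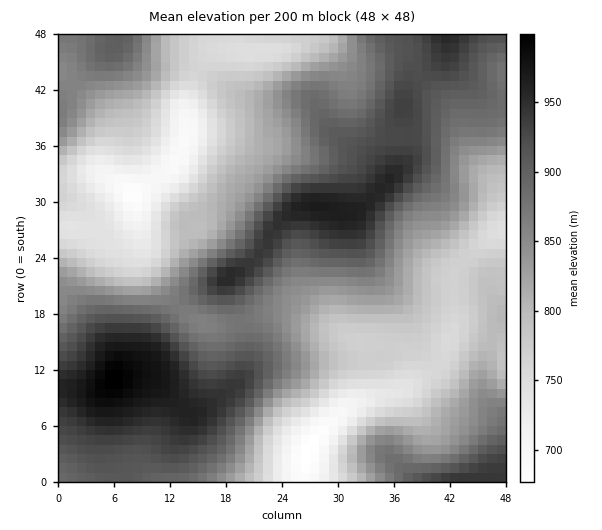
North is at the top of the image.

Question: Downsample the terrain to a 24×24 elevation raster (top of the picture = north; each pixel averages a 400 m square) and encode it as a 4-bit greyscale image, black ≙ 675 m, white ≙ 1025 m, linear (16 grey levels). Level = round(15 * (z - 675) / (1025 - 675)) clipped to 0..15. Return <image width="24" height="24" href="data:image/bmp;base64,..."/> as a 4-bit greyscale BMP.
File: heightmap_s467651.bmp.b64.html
<image width="24" height="24" href="data:image/bmp;base64,Qk2WAQAAAAAAAHYAAAAoAAAAGAAAABgAAAABAAQAAAAAACABAAATCwAAEwsAABAAAAAAAAAAAAAAABEREQAiIiIAMzMzAERERABVVVUAZmZmAHd3dwCIiIgAmZmZAKqqqgC7u7sAzMzMAN3d3QDu7u4A////AJqqqqmHUxEkaJqru6q6q7qYUxAleYiJq7u7u8u5YyATZ3ZnibzczMy6hTIRNFVniM3d3czLp1QyIjRWeM3u3cu7uXZEMzNFdrzd3cqqqYdUREREZavMzKmZmXZUREREVZq7upiJmHZVVVVEVYmZmImpmHdmZmVEVXdmZ4q7qYd3h2VEVWVENXm8upmZmGVERUMzI1aKu6q7qXZURDMyI1VorLvMuod2QzMxE1Vnm8zMy5iHVEMhEjRmebzMzLmXZTIRERNWZ5mrvMqXZVMjMhJFZniau7uYdnVEQxE1Znmqq7uYiIZVQxI1Z4mZq7upmYdmVCNFZ4mYmruqqYiIdURFVniIiru6qYmZhkRDNEZ3iau7qYmqhkQzM0RXmqvLug=="/>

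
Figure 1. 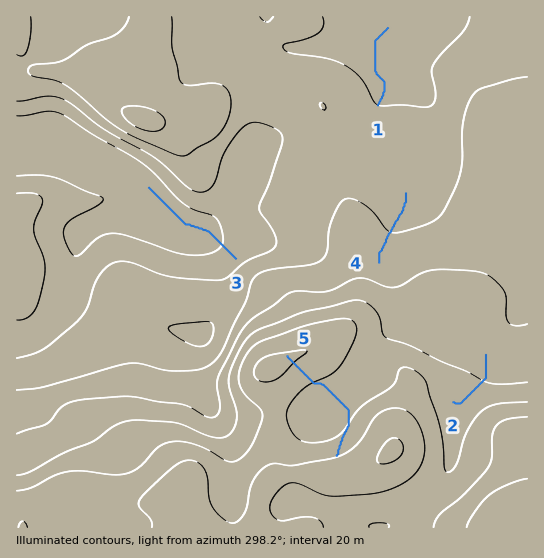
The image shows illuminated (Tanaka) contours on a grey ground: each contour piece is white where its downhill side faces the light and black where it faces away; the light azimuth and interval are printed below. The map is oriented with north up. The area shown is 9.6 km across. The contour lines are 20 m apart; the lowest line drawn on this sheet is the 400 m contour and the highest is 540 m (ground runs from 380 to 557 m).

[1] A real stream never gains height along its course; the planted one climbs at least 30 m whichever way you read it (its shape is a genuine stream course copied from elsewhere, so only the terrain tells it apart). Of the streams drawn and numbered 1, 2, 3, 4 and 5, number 5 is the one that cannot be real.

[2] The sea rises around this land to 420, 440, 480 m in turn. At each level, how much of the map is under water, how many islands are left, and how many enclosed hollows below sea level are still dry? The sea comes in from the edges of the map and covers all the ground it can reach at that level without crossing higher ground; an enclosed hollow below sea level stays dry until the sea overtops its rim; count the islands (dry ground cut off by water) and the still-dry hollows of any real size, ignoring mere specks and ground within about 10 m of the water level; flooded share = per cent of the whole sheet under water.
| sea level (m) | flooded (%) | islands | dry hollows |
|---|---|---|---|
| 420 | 18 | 0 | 0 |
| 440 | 45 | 0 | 0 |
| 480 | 72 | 0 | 0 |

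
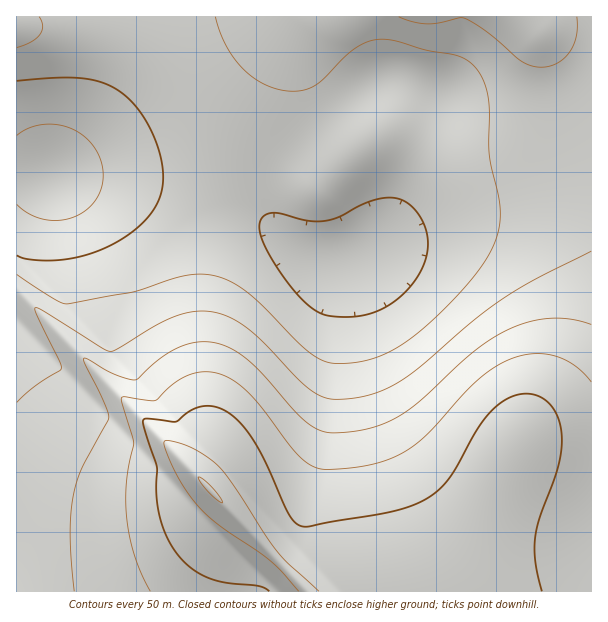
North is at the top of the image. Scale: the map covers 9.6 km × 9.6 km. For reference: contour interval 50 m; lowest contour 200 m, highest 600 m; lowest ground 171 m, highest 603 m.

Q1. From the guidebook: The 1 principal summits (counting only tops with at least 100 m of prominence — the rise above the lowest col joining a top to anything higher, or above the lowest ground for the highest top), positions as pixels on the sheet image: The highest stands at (210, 489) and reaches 603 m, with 432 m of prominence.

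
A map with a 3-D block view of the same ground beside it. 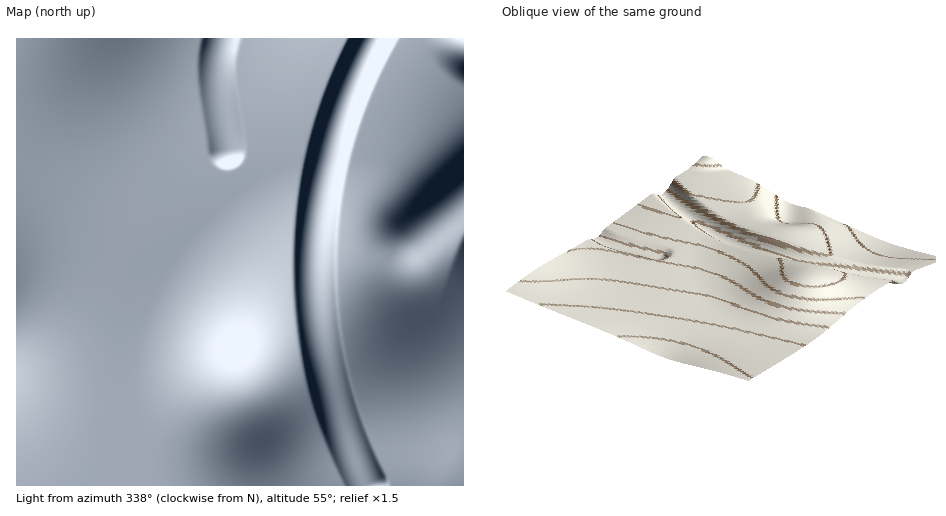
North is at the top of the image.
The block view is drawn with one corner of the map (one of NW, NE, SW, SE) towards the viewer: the SW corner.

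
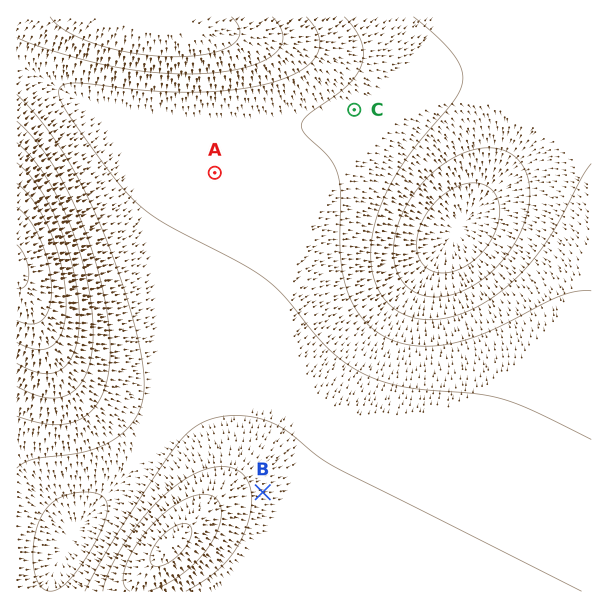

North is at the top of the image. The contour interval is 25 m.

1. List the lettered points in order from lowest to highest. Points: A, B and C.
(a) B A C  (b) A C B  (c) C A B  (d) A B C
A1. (c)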